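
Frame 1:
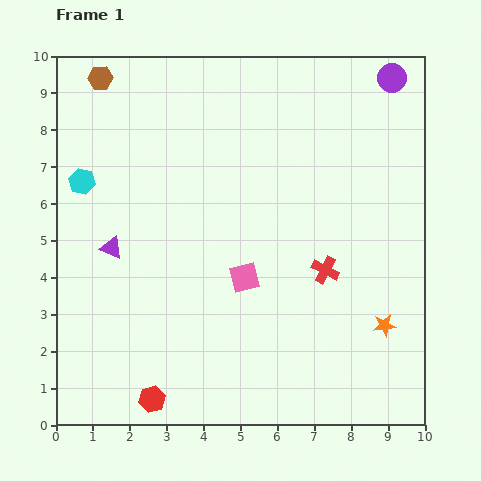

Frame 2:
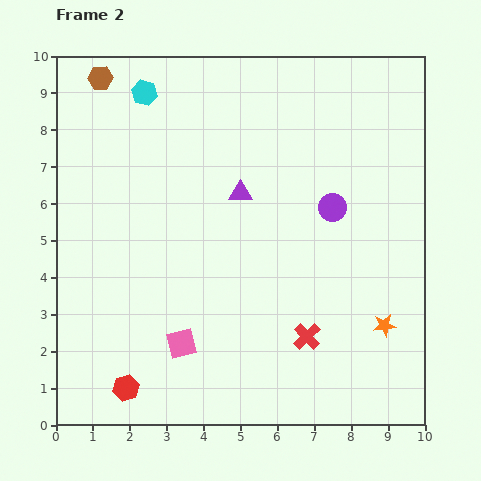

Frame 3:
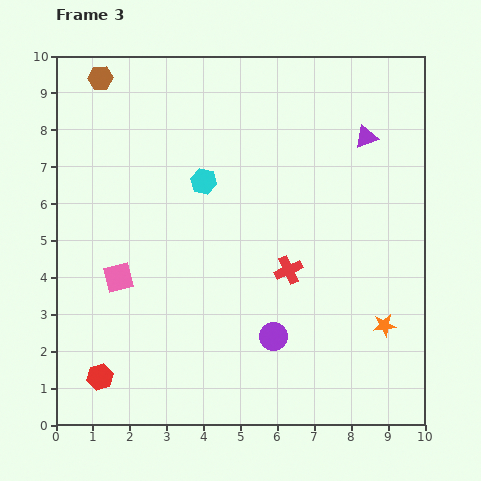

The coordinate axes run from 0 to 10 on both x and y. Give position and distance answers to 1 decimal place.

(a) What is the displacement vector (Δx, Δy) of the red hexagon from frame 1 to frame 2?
(-0.7, 0.3)

The red hexagon was at (2.6, 0.7) in frame 1 and (1.9, 1.0) in frame 2.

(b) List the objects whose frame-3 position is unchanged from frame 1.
the brown hexagon, the orange star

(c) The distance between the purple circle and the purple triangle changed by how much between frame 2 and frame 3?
+3.5

Distance in frame 2: 2.5. Distance in frame 3: 6.0.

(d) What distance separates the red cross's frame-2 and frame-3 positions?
1.9

The red cross moved from (6.8, 2.4) to (6.3, 4.2), a distance of √(0.5² + 1.8²) ≈ 1.9.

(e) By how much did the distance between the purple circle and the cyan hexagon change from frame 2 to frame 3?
-1.4

Distance in frame 2: 6.0. Distance in frame 3: 4.6.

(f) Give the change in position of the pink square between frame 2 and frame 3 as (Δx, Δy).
(-1.7, 1.8)

The pink square was at (3.4, 2.2) in frame 2 and (1.7, 4.0) in frame 3.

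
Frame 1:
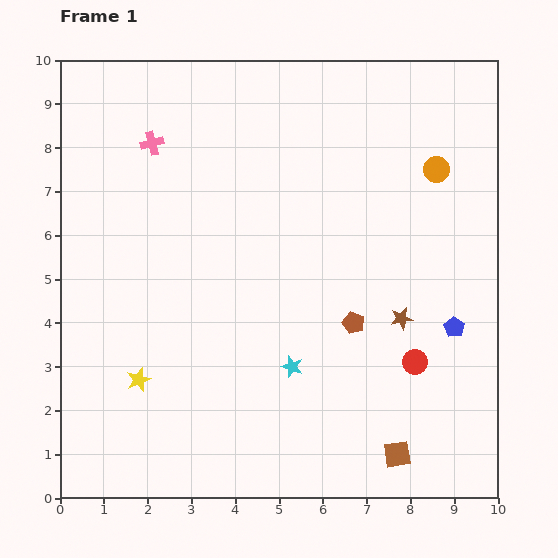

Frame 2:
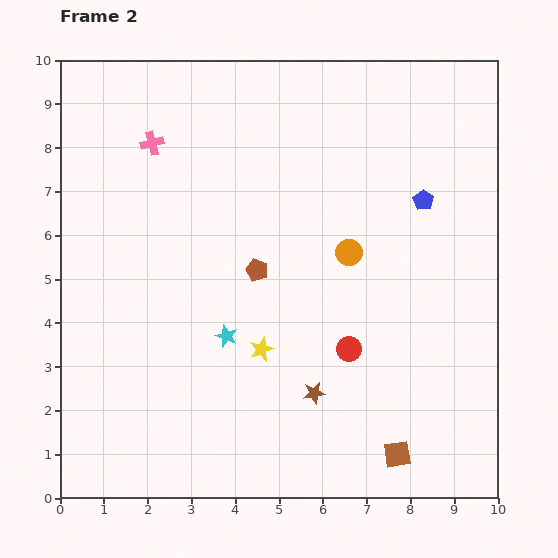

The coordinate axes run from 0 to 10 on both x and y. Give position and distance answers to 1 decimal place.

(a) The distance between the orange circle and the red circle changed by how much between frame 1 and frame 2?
-2.2

Distance in frame 1: 4.4. Distance in frame 2: 2.2.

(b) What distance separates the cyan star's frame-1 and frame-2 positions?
1.7

The cyan star moved from (5.3, 3.0) to (3.8, 3.7), a distance of √(1.5² + 0.7²) ≈ 1.7.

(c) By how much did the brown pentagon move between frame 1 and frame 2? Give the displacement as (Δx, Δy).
(-2.2, 1.2)

The brown pentagon was at (6.7, 4.0) in frame 1 and (4.5, 5.2) in frame 2.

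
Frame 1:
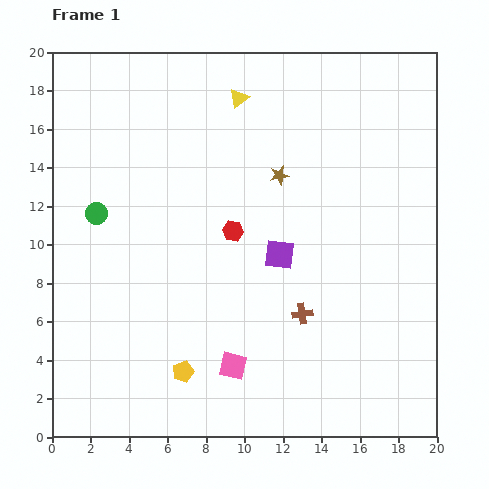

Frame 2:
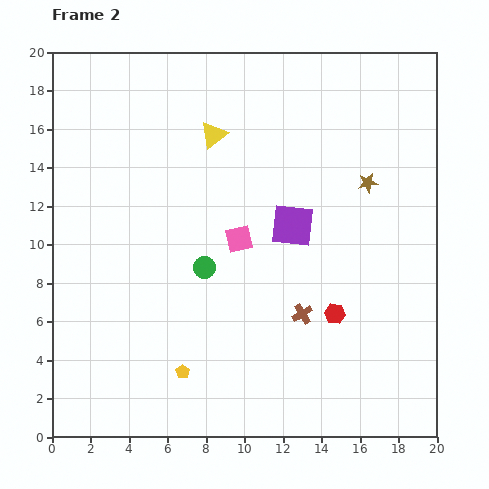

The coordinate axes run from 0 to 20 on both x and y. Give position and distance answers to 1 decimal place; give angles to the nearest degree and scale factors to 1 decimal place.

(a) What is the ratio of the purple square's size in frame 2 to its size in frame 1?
1.4×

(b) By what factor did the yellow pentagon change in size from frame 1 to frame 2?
0.7×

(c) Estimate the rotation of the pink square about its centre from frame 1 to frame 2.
26° counter-clockwise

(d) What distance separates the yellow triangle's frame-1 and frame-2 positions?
2.3

The yellow triangle moved from (9.7, 17.6) to (8.4, 15.7), a distance of √(1.3² + 1.9²) ≈ 2.3.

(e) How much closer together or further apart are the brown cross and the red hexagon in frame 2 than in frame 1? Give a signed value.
-3.9

Distance in frame 1: 5.6. Distance in frame 2: 1.7.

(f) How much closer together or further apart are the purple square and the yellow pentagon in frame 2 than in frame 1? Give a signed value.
+1.6

Distance in frame 1: 7.9. Distance in frame 2: 9.5.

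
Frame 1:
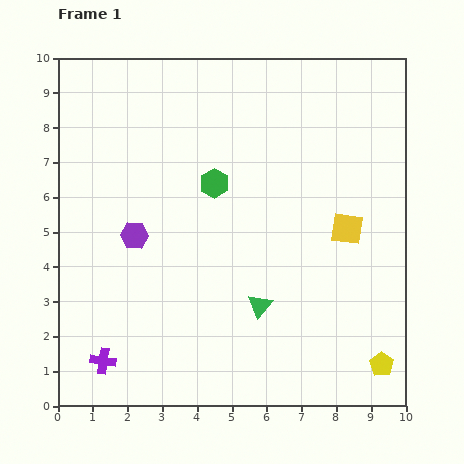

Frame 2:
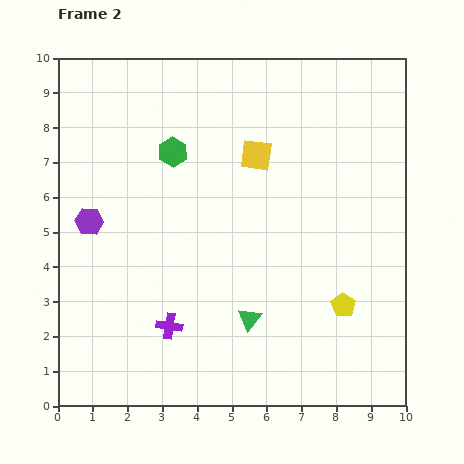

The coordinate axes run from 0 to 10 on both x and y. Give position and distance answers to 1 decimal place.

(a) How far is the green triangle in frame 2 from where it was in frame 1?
0.5

The green triangle moved from (5.8, 2.9) to (5.5, 2.5), a distance of √(0.3² + 0.4²) ≈ 0.5.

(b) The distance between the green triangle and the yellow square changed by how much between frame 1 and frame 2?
+1.4

Distance in frame 1: 3.3. Distance in frame 2: 4.7.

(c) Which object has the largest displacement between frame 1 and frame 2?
the yellow square

(moved 3.3; next 2.1)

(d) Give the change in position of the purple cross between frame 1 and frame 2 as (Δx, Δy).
(1.9, 1.0)

The purple cross was at (1.3, 1.3) in frame 1 and (3.2, 2.3) in frame 2.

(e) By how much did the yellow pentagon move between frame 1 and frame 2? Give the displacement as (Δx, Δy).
(-1.1, 1.7)

The yellow pentagon was at (9.3, 1.2) in frame 1 and (8.2, 2.9) in frame 2.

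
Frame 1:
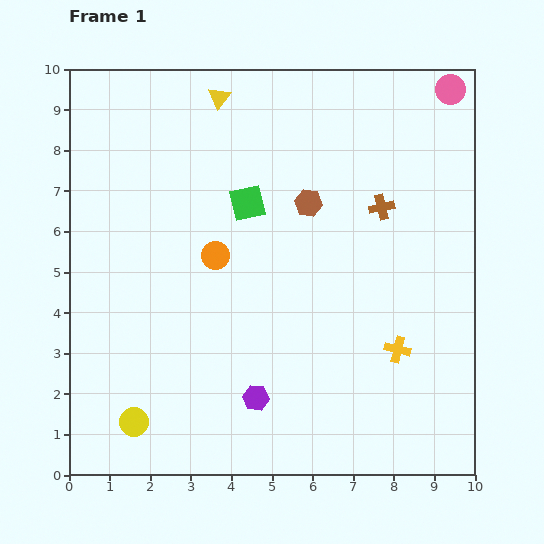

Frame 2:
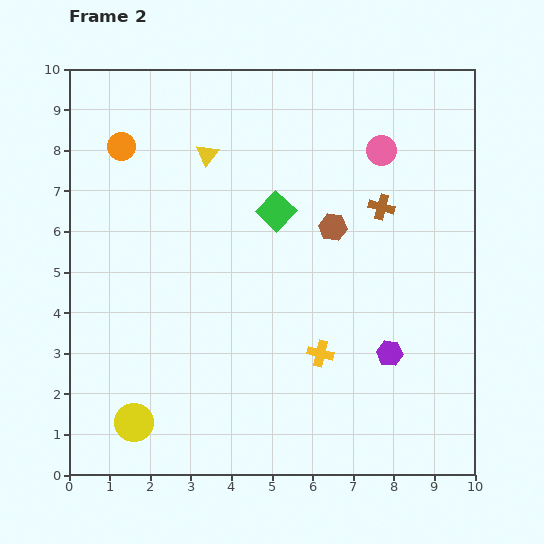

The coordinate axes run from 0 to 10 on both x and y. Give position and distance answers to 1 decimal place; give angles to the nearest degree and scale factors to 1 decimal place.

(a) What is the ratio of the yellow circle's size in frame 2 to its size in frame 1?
1.3×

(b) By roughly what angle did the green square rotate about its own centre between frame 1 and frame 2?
34° counter-clockwise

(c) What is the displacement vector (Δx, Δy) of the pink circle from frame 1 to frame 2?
(-1.7, -1.5)

The pink circle was at (9.4, 9.5) in frame 1 and (7.7, 8.0) in frame 2.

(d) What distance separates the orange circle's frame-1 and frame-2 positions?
3.5

The orange circle moved from (3.6, 5.4) to (1.3, 8.1), a distance of √(2.3² + 2.7²) ≈ 3.5.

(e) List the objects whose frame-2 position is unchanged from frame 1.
the brown cross, the yellow circle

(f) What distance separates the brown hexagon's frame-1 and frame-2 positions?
0.8

The brown hexagon moved from (5.9, 6.7) to (6.5, 6.1), a distance of √(0.6² + 0.6²) ≈ 0.8.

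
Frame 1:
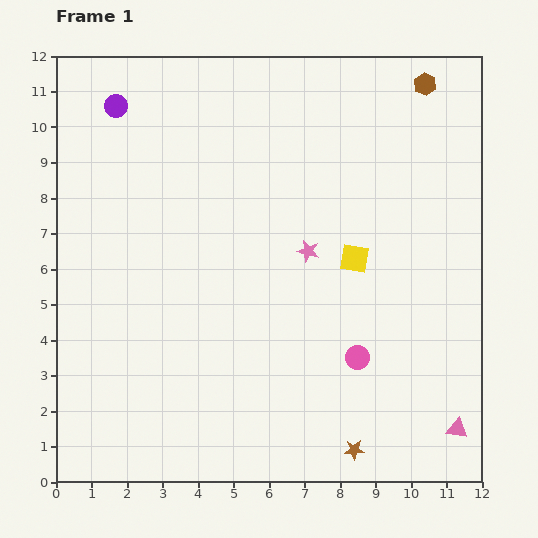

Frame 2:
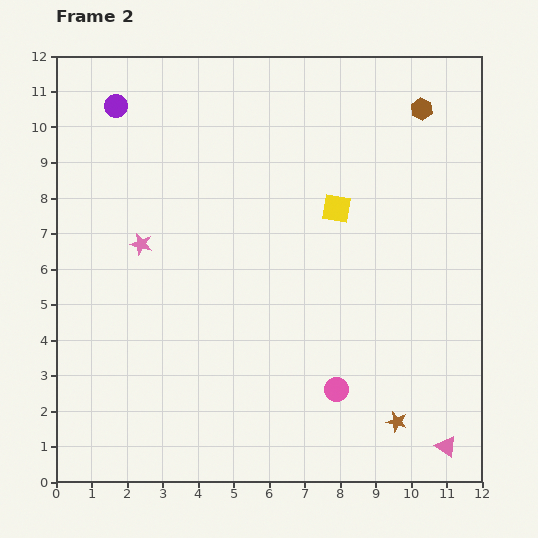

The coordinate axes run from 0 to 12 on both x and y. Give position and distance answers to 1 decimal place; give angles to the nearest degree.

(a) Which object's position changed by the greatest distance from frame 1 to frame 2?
the pink star

(moved 4.7; next 1.5)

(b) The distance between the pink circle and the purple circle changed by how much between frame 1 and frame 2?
+0.3

Distance in frame 1: 9.8. Distance in frame 2: 10.1.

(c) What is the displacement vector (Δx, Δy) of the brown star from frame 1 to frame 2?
(1.2, 0.8)

The brown star was at (8.4, 0.9) in frame 1 and (9.6, 1.7) in frame 2.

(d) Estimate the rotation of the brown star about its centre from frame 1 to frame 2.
18° clockwise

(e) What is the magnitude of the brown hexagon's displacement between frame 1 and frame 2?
0.7

The brown hexagon moved from (10.4, 11.2) to (10.3, 10.5), a distance of √(0.1² + 0.7²) ≈ 0.7.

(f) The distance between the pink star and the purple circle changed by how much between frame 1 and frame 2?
-2.8

Distance in frame 1: 6.8. Distance in frame 2: 4.0.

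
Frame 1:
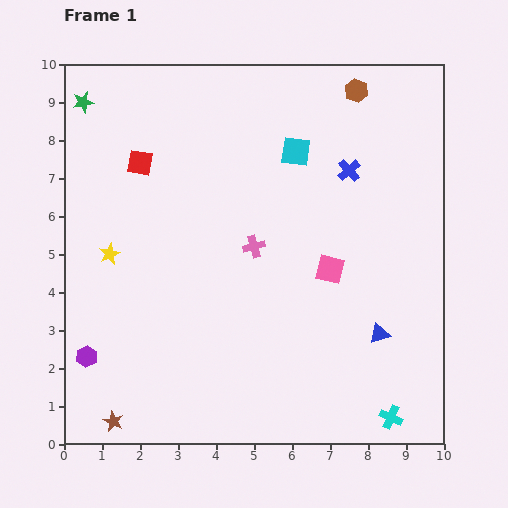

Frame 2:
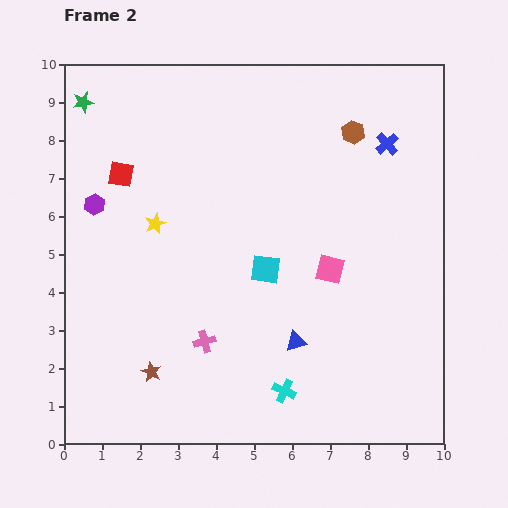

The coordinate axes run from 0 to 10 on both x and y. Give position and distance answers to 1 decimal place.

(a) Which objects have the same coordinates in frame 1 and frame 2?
the green star, the pink square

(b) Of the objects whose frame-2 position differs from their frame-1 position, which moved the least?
the red square

(moved 0.6)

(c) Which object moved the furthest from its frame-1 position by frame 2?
the purple hexagon

(moved 4.0; next 3.2)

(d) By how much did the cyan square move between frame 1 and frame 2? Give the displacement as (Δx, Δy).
(-0.8, -3.1)

The cyan square was at (6.1, 7.7) in frame 1 and (5.3, 4.6) in frame 2.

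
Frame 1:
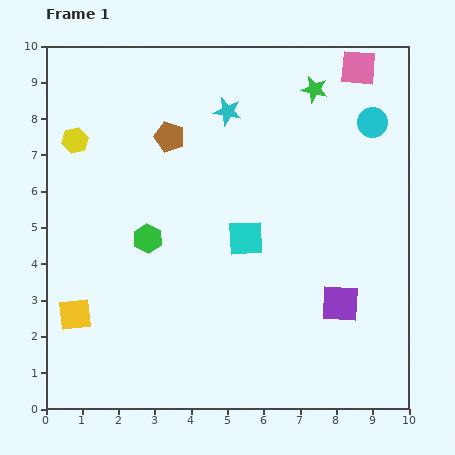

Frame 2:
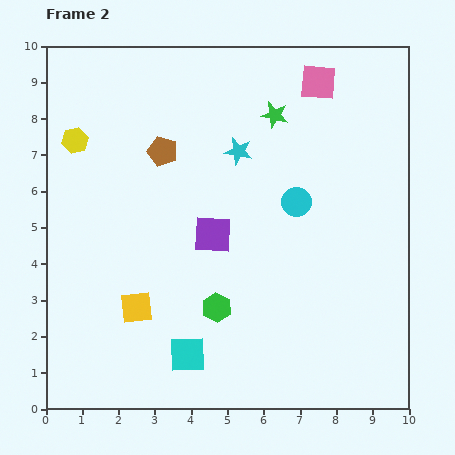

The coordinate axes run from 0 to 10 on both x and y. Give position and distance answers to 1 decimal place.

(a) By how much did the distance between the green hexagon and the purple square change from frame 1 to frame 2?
-3.6

Distance in frame 1: 5.6. Distance in frame 2: 2.0.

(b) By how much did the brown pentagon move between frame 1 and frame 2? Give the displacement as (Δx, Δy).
(-0.2, -0.4)

The brown pentagon was at (3.4, 7.5) in frame 1 and (3.2, 7.1) in frame 2.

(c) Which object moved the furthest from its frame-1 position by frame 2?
the purple square

(moved 4.0; next 3.6)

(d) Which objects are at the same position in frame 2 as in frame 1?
the yellow hexagon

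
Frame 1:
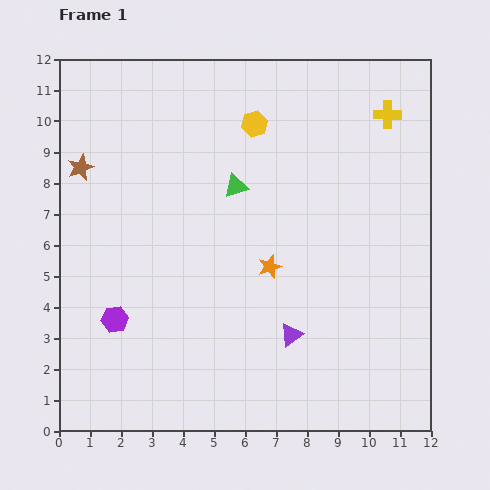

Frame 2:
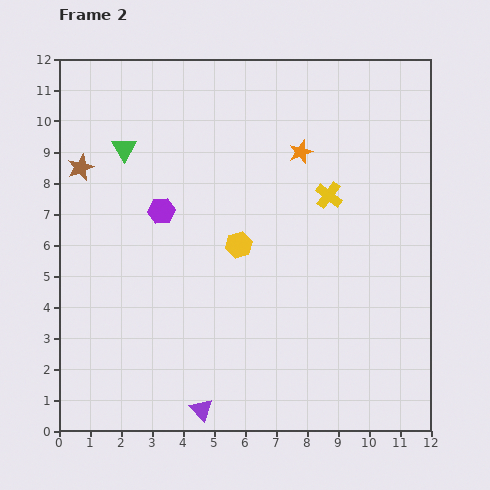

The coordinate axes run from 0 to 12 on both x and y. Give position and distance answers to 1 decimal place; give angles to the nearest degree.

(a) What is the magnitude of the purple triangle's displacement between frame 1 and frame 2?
3.8

The purple triangle moved from (7.5, 3.1) to (4.6, 0.7), a distance of √(2.9² + 2.4²) ≈ 3.8.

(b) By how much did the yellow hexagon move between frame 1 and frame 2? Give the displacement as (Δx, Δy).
(-0.5, -3.9)

The yellow hexagon was at (6.3, 9.9) in frame 1 and (5.8, 6.0) in frame 2.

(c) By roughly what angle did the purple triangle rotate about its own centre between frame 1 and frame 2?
37° counter-clockwise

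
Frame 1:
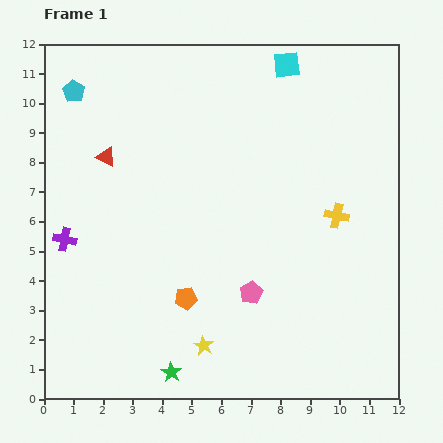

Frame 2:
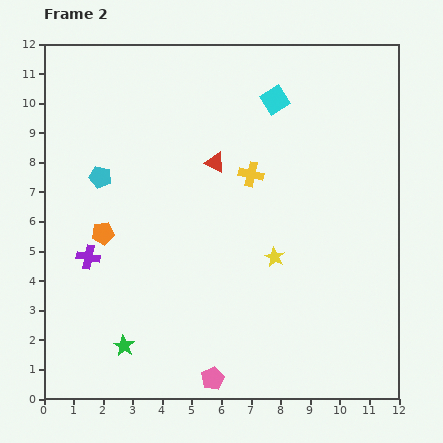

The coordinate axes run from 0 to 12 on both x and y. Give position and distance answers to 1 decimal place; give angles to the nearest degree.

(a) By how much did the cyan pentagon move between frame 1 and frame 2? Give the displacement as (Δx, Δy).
(0.9, -2.9)

The cyan pentagon was at (1.0, 10.4) in frame 1 and (1.9, 7.5) in frame 2.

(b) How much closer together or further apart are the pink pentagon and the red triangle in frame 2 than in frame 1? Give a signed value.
+0.6

Distance in frame 1: 6.7. Distance in frame 2: 7.3.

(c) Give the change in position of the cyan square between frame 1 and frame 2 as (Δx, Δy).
(-0.4, -1.2)

The cyan square was at (8.2, 11.3) in frame 1 and (7.8, 10.1) in frame 2.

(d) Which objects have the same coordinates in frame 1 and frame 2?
none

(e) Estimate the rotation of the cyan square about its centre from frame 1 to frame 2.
26° counter-clockwise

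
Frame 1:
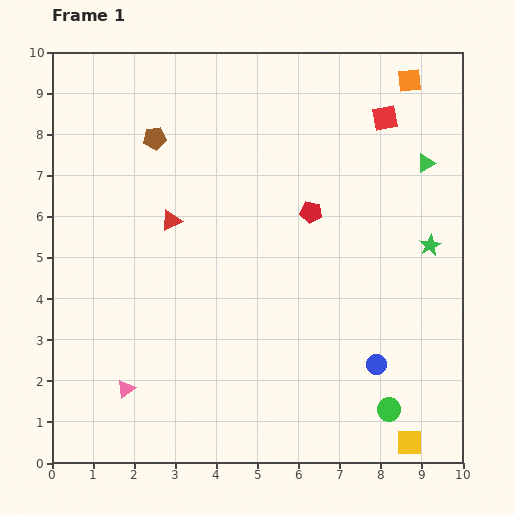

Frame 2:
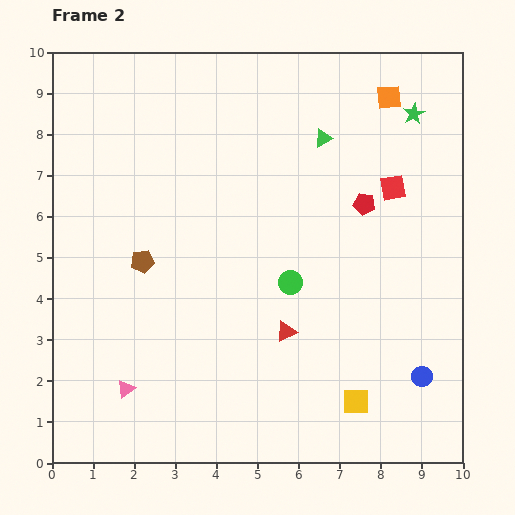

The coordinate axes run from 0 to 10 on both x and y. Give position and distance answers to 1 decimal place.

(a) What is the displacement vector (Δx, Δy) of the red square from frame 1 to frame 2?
(0.2, -1.7)

The red square was at (8.1, 8.4) in frame 1 and (8.3, 6.7) in frame 2.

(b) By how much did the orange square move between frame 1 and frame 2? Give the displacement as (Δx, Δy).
(-0.5, -0.4)

The orange square was at (8.7, 9.3) in frame 1 and (8.2, 8.9) in frame 2.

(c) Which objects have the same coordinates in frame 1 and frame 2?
the pink triangle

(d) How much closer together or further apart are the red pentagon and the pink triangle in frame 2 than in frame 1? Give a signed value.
+1.1

Distance in frame 1: 6.2. Distance in frame 2: 7.3.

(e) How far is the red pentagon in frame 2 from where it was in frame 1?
1.3

The red pentagon moved from (6.3, 6.1) to (7.6, 6.3), a distance of √(1.3² + 0.2²) ≈ 1.3.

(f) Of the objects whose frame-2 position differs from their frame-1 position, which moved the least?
the orange square

(moved 0.6)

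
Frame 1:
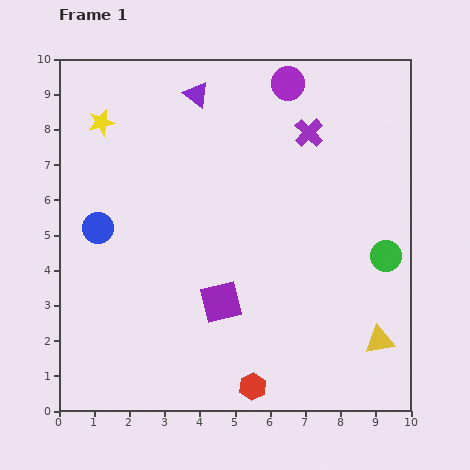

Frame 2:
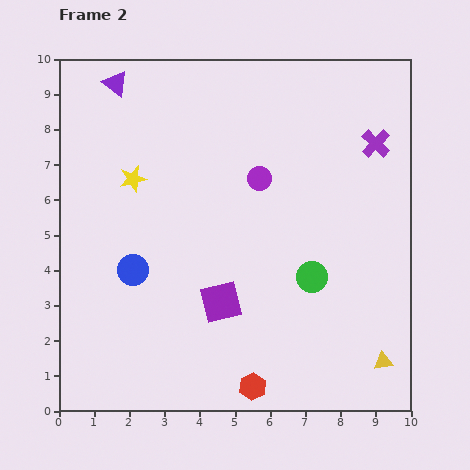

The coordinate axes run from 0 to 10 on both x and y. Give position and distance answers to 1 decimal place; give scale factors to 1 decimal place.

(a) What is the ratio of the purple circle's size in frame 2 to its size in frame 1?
0.7×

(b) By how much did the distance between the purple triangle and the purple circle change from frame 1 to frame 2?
+2.3

Distance in frame 1: 2.6. Distance in frame 2: 4.9.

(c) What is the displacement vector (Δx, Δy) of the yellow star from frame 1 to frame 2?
(0.9, -1.6)

The yellow star was at (1.2, 8.2) in frame 1 and (2.1, 6.6) in frame 2.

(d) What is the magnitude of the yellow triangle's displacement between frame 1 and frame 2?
0.6

The yellow triangle moved from (9.1, 2.0) to (9.2, 1.4), a distance of √(0.1² + 0.6²) ≈ 0.6.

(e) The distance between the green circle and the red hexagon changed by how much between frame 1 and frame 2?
-1.8

Distance in frame 1: 5.3. Distance in frame 2: 3.5.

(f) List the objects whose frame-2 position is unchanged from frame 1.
the purple square, the red hexagon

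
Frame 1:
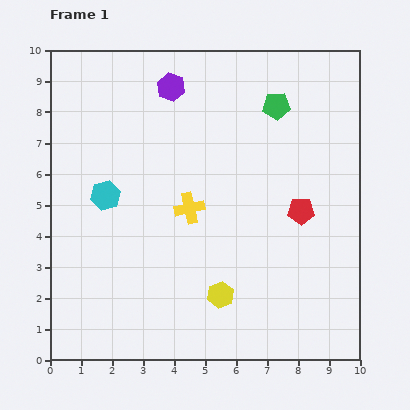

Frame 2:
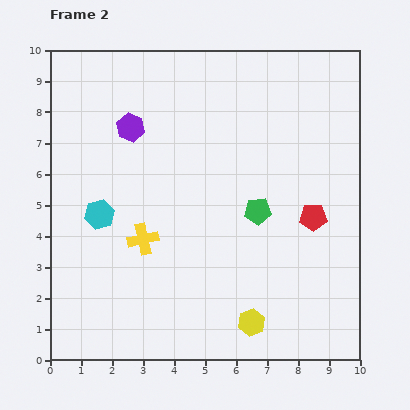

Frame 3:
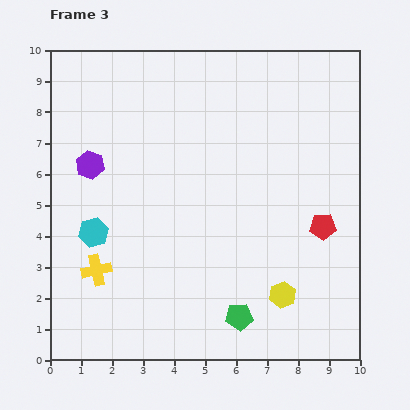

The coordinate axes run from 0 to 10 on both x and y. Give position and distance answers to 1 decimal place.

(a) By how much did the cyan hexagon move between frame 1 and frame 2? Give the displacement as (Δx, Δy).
(-0.2, -0.6)

The cyan hexagon was at (1.8, 5.3) in frame 1 and (1.6, 4.7) in frame 2.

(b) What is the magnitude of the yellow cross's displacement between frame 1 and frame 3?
3.6

The yellow cross moved from (4.5, 4.9) to (1.5, 2.9), a distance of √(3.0² + 2.0²) ≈ 3.6.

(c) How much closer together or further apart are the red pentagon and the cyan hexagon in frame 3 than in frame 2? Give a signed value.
+0.5

Distance in frame 2: 6.9. Distance in frame 3: 7.4.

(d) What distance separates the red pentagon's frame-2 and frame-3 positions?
0.4

The red pentagon moved from (8.5, 4.6) to (8.8, 4.3), a distance of √(0.3² + 0.3²) ≈ 0.4.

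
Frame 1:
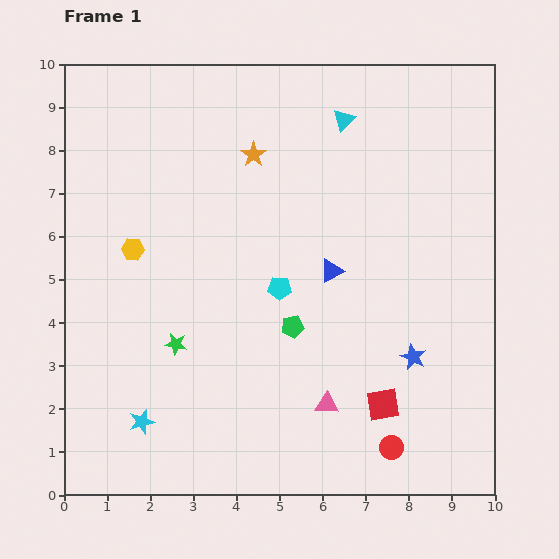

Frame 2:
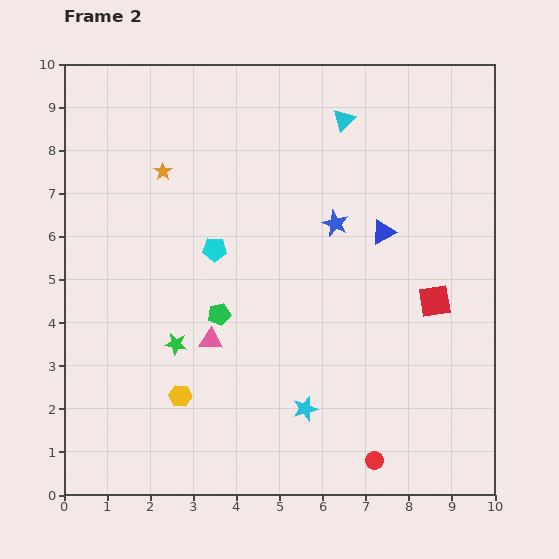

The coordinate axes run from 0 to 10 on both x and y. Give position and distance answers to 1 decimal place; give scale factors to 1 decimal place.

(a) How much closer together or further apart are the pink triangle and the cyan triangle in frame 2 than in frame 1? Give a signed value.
-0.6

Distance in frame 1: 6.6. Distance in frame 2: 6.0.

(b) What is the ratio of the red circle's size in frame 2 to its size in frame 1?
0.8×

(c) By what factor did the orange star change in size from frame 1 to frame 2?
0.7×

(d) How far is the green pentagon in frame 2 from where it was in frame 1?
1.7

The green pentagon moved from (5.3, 3.9) to (3.6, 4.2), a distance of √(1.7² + 0.3²) ≈ 1.7.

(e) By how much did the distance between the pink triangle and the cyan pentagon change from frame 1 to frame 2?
-0.8

Distance in frame 1: 2.9. Distance in frame 2: 2.1.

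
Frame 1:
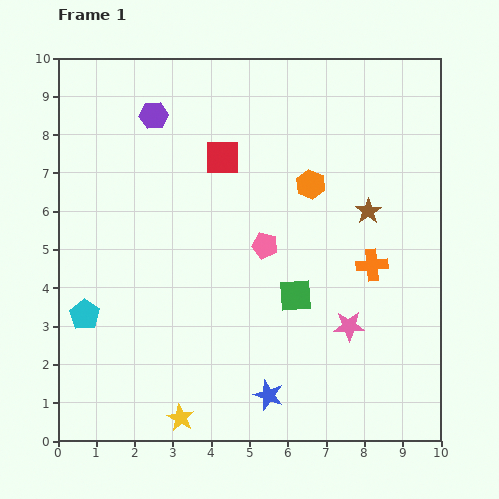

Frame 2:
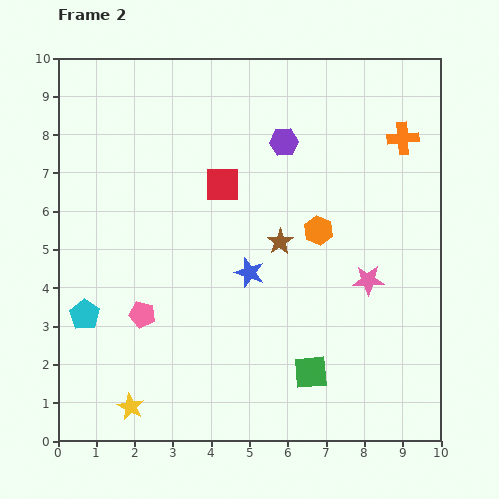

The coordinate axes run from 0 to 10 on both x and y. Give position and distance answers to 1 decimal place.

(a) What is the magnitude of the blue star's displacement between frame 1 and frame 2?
3.2

The blue star moved from (5.5, 1.2) to (5.0, 4.4), a distance of √(0.5² + 3.2²) ≈ 3.2.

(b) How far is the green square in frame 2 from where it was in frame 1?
2.0

The green square moved from (6.2, 3.8) to (6.6, 1.8), a distance of √(0.4² + 2.0²) ≈ 2.0.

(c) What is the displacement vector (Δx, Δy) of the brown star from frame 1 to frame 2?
(-2.3, -0.8)

The brown star was at (8.1, 6.0) in frame 1 and (5.8, 5.2) in frame 2.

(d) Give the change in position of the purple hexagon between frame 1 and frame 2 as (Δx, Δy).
(3.4, -0.7)

The purple hexagon was at (2.5, 8.5) in frame 1 and (5.9, 7.8) in frame 2.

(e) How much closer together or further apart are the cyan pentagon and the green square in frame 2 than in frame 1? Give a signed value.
+0.6

Distance in frame 1: 5.5. Distance in frame 2: 6.1.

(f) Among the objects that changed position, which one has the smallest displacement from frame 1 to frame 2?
the red square

(moved 0.7)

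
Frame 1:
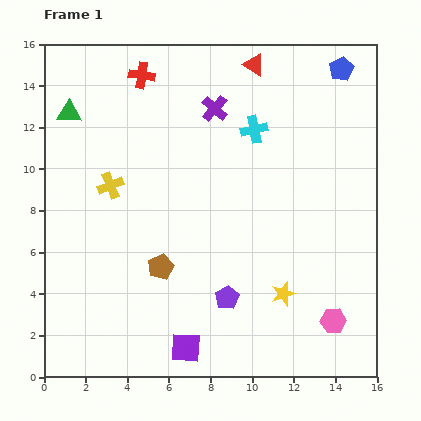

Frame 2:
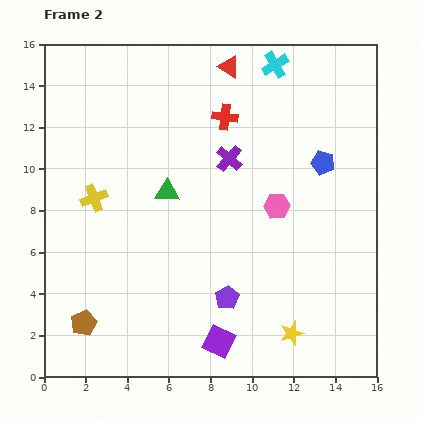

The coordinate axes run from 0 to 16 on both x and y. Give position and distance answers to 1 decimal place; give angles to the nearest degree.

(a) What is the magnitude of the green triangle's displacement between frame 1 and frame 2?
6.0

The green triangle moved from (1.2, 12.7) to (5.9, 8.9), a distance of √(4.7² + 3.8²) ≈ 6.0.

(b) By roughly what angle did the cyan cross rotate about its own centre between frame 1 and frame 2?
20° counter-clockwise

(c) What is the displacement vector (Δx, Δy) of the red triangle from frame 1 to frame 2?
(-1.2, -0.1)

The red triangle was at (10.1, 15.0) in frame 1 and (8.9, 14.9) in frame 2.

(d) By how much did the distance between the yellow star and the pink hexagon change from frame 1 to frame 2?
+3.4

Distance in frame 1: 2.7. Distance in frame 2: 6.1.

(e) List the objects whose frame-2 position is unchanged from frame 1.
the purple pentagon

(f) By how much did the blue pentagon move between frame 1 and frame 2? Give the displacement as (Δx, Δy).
(-0.9, -4.5)

The blue pentagon was at (14.3, 14.8) in frame 1 and (13.4, 10.3) in frame 2.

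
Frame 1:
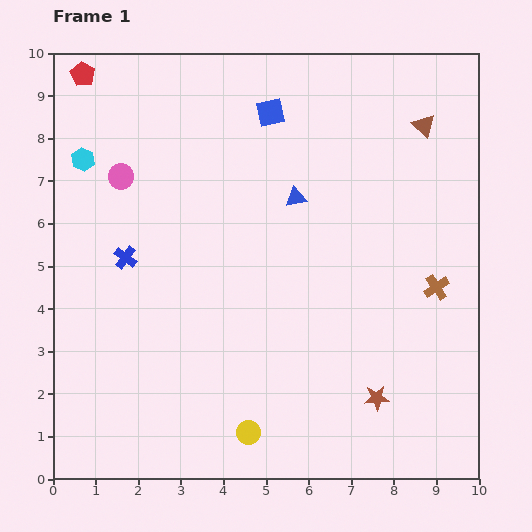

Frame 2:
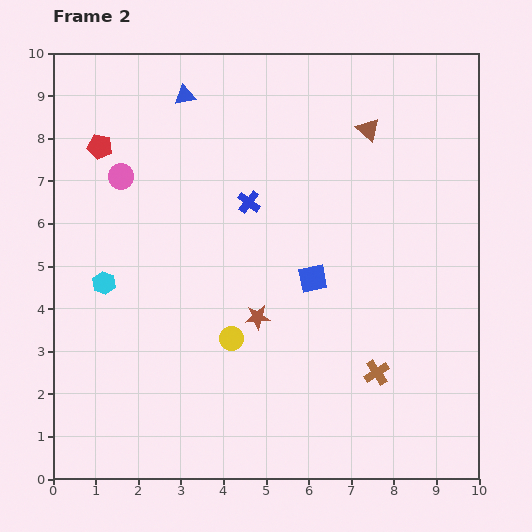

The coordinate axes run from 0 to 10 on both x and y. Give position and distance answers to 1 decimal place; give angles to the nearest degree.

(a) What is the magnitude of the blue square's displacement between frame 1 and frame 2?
4.0

The blue square moved from (5.1, 8.6) to (6.1, 4.7), a distance of √(1.0² + 3.9²) ≈ 4.0.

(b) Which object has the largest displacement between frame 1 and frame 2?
the blue square

(moved 4.0; next 3.5)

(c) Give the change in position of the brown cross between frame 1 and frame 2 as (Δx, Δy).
(-1.4, -2.0)

The brown cross was at (9.0, 4.5) in frame 1 and (7.6, 2.5) in frame 2.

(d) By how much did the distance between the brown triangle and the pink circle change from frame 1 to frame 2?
-1.3

Distance in frame 1: 7.2. Distance in frame 2: 5.9.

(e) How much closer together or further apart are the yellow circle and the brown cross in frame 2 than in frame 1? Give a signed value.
-2.1

Distance in frame 1: 5.6. Distance in frame 2: 3.5.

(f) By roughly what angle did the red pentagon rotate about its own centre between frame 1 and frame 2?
18° counter-clockwise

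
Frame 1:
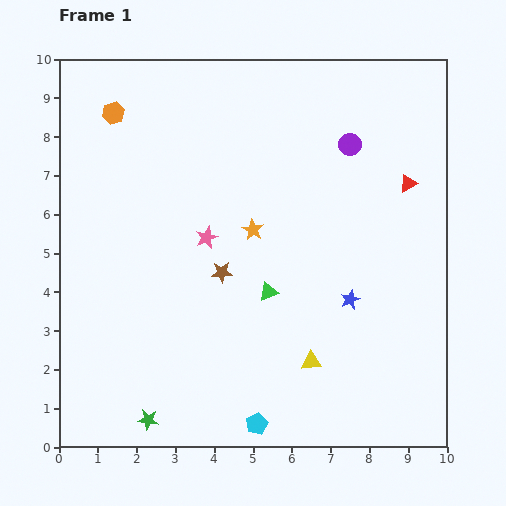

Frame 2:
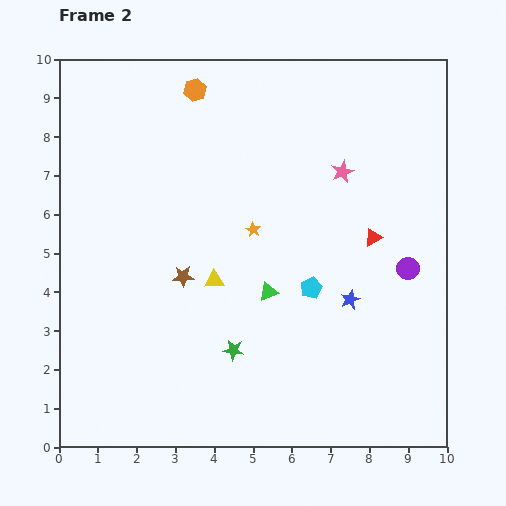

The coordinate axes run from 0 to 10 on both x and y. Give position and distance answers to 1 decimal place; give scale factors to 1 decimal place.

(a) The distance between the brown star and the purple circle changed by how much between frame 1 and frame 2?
+1.1

Distance in frame 1: 4.7. Distance in frame 2: 5.8.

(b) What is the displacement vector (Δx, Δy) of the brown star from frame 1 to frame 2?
(-1.0, -0.1)

The brown star was at (4.2, 4.5) in frame 1 and (3.2, 4.4) in frame 2.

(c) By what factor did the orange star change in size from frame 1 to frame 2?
0.7×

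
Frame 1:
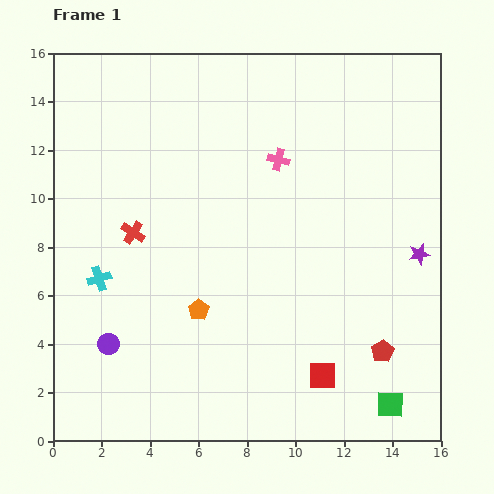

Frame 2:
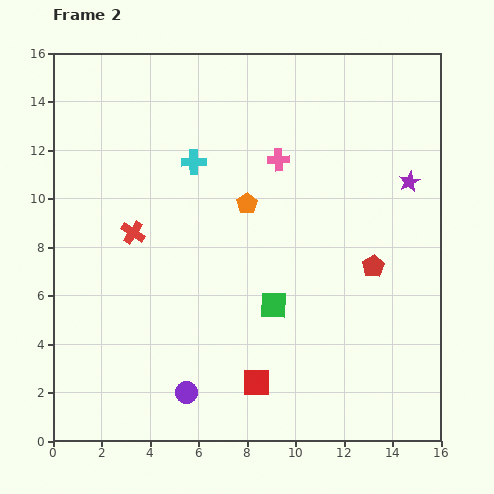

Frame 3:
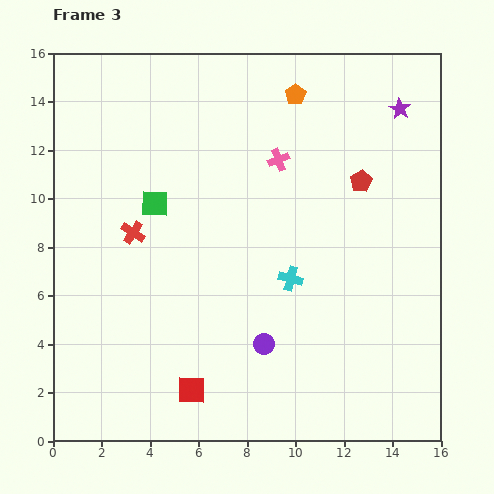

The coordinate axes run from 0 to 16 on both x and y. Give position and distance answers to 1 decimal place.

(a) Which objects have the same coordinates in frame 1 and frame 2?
the red cross, the pink cross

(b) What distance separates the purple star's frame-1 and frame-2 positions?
3.0

The purple star moved from (15.1, 7.7) to (14.7, 10.7), a distance of √(0.4² + 3.0²) ≈ 3.0.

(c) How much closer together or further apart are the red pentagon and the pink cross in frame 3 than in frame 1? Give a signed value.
-5.5

Distance in frame 1: 9.0. Distance in frame 3: 3.5.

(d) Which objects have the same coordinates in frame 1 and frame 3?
the red cross, the pink cross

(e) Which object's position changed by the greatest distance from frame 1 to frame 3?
the green square

(moved 12.8; next 9.8)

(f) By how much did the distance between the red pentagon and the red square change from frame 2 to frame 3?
+4.3

Distance in frame 2: 6.8. Distance in frame 3: 11.1.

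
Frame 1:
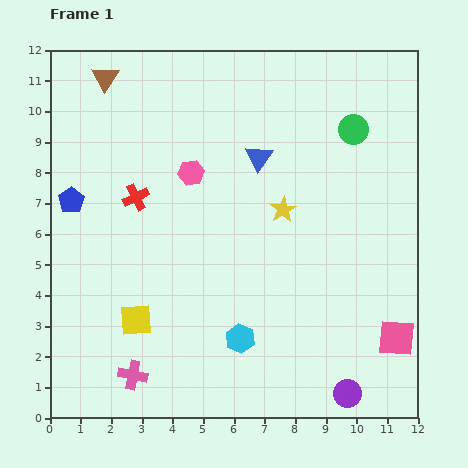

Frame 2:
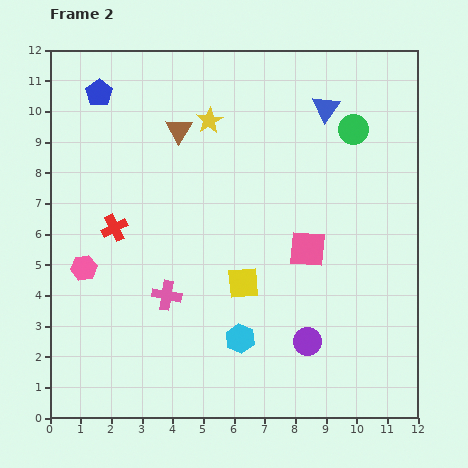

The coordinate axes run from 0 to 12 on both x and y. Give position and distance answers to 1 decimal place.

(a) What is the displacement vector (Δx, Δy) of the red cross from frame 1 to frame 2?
(-0.7, -1.0)

The red cross was at (2.8, 7.2) in frame 1 and (2.1, 6.2) in frame 2.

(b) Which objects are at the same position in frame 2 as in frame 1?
the cyan hexagon, the green circle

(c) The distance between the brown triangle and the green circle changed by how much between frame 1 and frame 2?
-2.6

Distance in frame 1: 8.3. Distance in frame 2: 5.7.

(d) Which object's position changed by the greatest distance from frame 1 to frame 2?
the pink hexagon

(moved 4.7; next 4.1)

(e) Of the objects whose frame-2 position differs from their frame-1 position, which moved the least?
the red cross

(moved 1.2)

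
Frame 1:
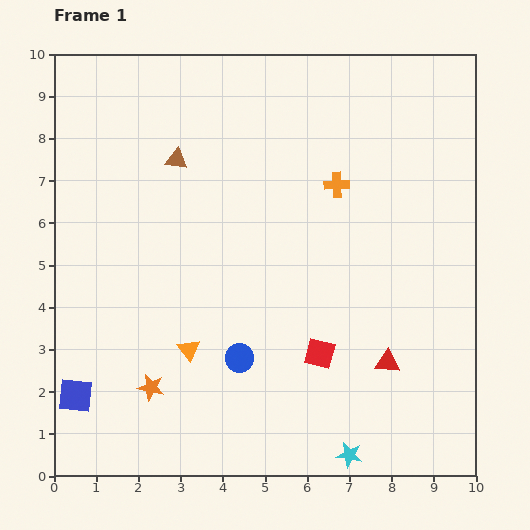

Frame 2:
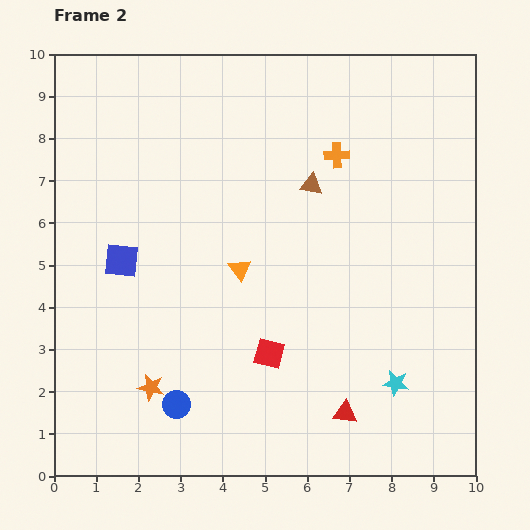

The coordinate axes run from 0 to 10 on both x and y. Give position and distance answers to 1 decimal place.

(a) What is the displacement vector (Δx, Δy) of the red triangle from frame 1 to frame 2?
(-1.0, -1.2)

The red triangle was at (7.9, 2.7) in frame 1 and (6.9, 1.5) in frame 2.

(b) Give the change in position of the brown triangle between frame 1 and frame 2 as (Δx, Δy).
(3.2, -0.6)

The brown triangle was at (2.9, 7.5) in frame 1 and (6.1, 6.9) in frame 2.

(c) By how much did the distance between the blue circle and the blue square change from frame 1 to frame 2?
-0.4

Distance in frame 1: 4.0. Distance in frame 2: 3.6.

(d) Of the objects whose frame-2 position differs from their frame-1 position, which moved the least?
the orange cross

(moved 0.7)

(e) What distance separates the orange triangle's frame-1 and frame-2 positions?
2.2

The orange triangle moved from (3.2, 3.0) to (4.4, 4.9), a distance of √(1.2² + 1.9²) ≈ 2.2.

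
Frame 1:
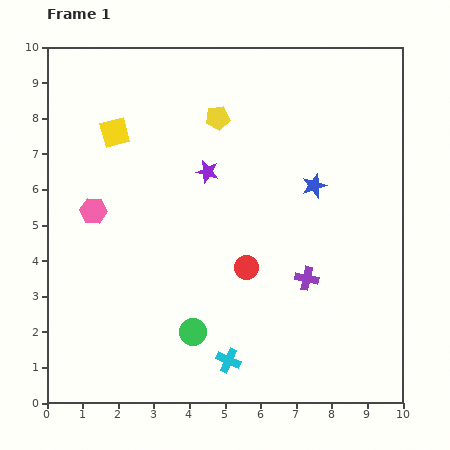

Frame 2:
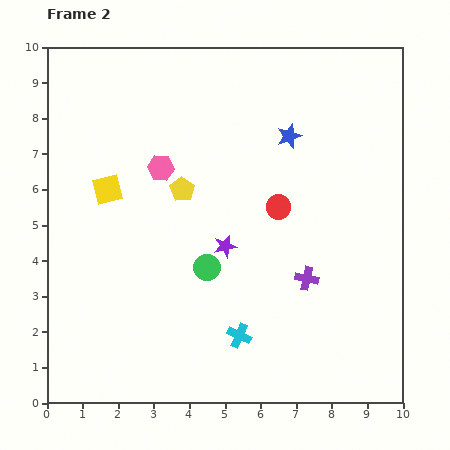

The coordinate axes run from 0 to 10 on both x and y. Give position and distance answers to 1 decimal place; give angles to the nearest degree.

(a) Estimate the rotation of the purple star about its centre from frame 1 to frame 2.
27° counter-clockwise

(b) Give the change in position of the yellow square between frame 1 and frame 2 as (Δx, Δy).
(-0.2, -1.6)

The yellow square was at (1.9, 7.6) in frame 1 and (1.7, 6.0) in frame 2.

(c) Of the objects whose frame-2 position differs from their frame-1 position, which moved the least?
the cyan cross

(moved 0.8)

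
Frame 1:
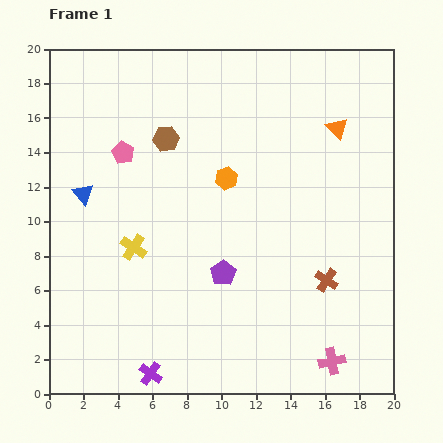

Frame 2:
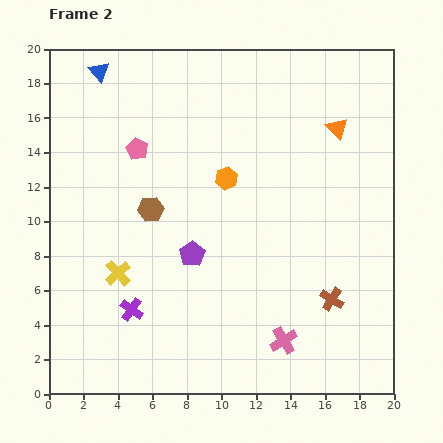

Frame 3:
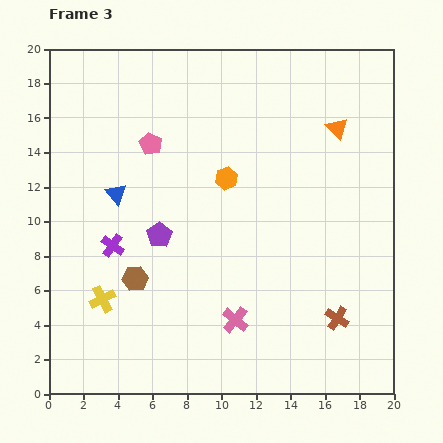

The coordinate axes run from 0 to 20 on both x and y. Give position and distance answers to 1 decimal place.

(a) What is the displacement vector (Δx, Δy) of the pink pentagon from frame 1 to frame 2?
(0.8, 0.2)

The pink pentagon was at (4.3, 14.0) in frame 1 and (5.1, 14.2) in frame 2.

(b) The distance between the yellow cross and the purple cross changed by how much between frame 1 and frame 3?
-4.2

Distance in frame 1: 7.4. Distance in frame 3: 3.2.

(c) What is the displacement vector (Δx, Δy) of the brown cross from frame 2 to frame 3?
(0.3, -1.1)

The brown cross was at (16.4, 5.5) in frame 2 and (16.7, 4.4) in frame 3.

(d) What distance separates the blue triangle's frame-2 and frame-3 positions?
7.2

The blue triangle moved from (2.9, 18.7) to (3.9, 11.6), a distance of √(1.0² + 7.1²) ≈ 7.2.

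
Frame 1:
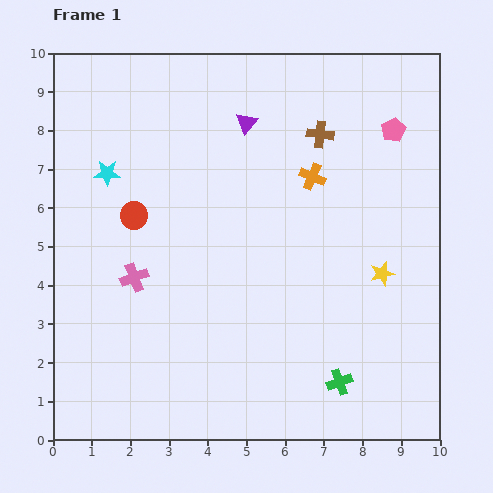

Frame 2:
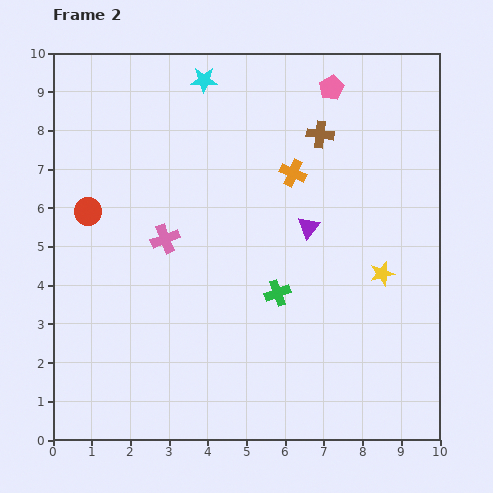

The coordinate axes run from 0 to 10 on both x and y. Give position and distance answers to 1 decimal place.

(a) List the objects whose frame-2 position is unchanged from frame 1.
the yellow star, the brown cross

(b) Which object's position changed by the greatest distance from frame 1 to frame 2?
the cyan star

(moved 3.5; next 3.1)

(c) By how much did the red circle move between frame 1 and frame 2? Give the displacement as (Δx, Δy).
(-1.2, 0.1)

The red circle was at (2.1, 5.8) in frame 1 and (0.9, 5.9) in frame 2.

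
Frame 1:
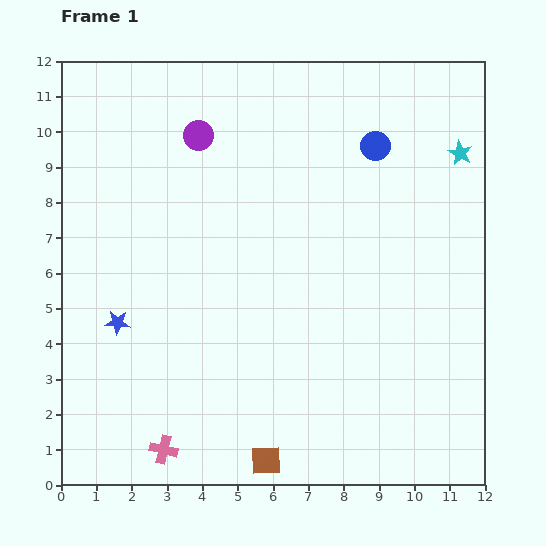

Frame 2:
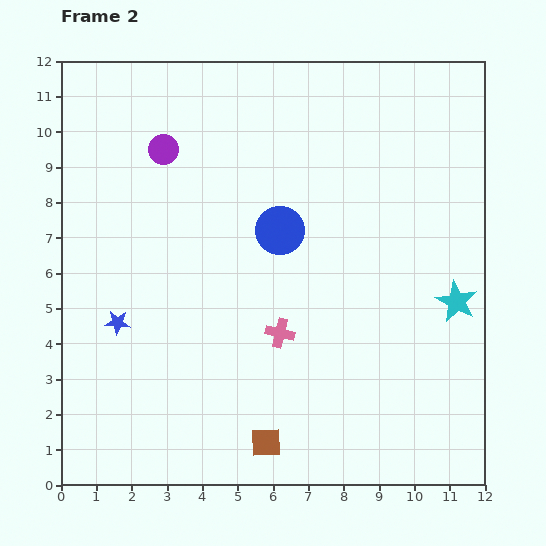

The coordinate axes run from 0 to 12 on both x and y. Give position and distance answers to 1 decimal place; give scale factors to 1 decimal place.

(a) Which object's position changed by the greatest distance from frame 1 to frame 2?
the pink cross

(moved 4.7; next 4.2)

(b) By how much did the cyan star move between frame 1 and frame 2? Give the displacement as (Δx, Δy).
(-0.1, -4.2)

The cyan star was at (11.3, 9.4) in frame 1 and (11.2, 5.2) in frame 2.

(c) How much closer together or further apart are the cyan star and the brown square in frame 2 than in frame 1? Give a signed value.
-3.6

Distance in frame 1: 10.3. Distance in frame 2: 6.7.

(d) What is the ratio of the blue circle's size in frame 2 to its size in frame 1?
1.6×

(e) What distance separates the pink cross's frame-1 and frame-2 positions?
4.7

The pink cross moved from (2.9, 1.0) to (6.2, 4.3), a distance of √(3.3² + 3.3²) ≈ 4.7.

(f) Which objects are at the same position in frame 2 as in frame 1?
the blue star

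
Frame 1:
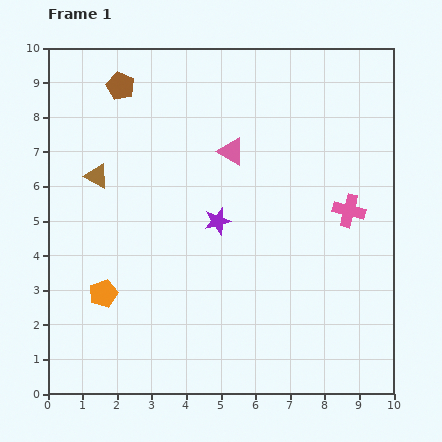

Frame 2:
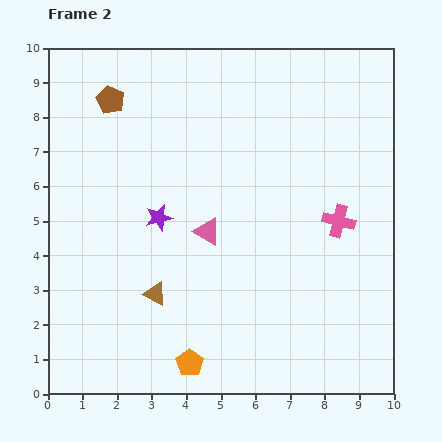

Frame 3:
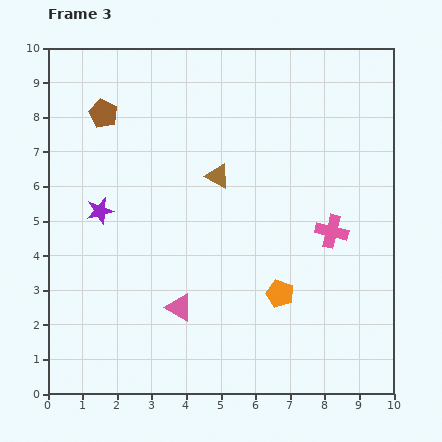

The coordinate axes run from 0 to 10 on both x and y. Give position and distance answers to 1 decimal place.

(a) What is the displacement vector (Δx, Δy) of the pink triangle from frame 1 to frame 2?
(-0.7, -2.3)

The pink triangle was at (5.3, 7.0) in frame 1 and (4.6, 4.7) in frame 2.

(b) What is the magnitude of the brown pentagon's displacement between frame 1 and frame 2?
0.5

The brown pentagon moved from (2.1, 8.9) to (1.8, 8.5), a distance of √(0.3² + 0.4²) ≈ 0.5.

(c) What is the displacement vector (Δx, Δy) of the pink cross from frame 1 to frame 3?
(-0.5, -0.6)

The pink cross was at (8.7, 5.3) in frame 1 and (8.2, 4.7) in frame 3.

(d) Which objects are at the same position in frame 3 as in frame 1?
none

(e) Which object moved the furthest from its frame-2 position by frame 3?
the brown triangle

(moved 3.8; next 3.3)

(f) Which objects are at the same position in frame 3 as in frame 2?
none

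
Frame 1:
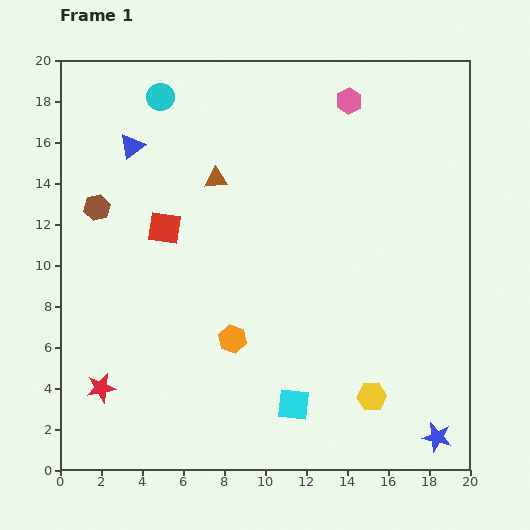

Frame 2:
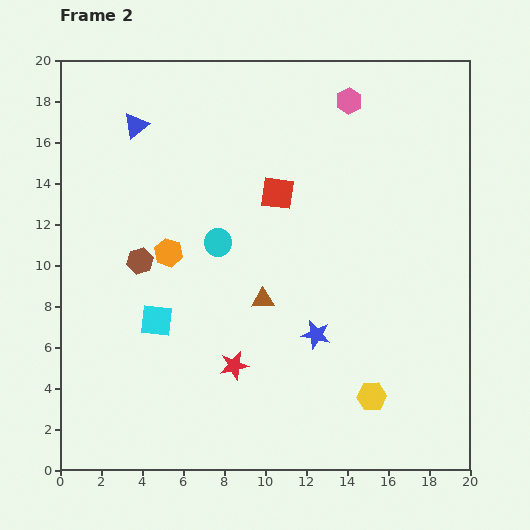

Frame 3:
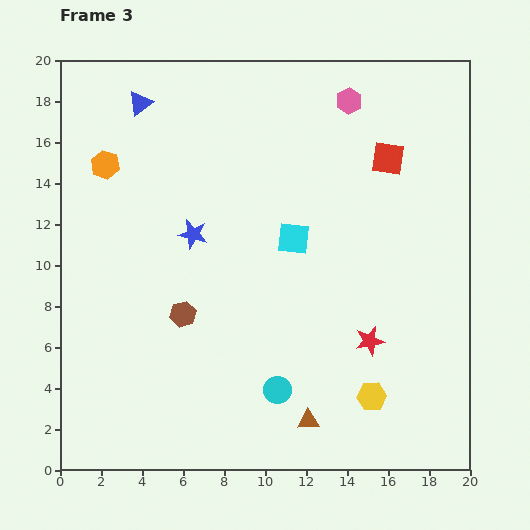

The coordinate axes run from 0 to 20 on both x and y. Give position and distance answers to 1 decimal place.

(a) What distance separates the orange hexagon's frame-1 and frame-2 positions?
5.2

The orange hexagon moved from (8.4, 6.4) to (5.3, 10.6), a distance of √(3.1² + 4.2²) ≈ 5.2.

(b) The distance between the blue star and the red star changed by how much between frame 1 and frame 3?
-6.6

Distance in frame 1: 16.6. Distance in frame 3: 10.0.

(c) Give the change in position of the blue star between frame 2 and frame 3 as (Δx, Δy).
(-6.0, 4.9)

The blue star was at (12.5, 6.6) in frame 2 and (6.5, 11.5) in frame 3.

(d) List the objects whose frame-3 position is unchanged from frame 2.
the yellow hexagon, the pink hexagon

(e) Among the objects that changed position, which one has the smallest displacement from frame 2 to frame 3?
the blue triangle

(moved 1.1)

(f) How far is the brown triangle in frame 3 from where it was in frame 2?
6.3

The brown triangle moved from (9.9, 8.3) to (12.1, 2.4), a distance of √(2.2² + 5.9²) ≈ 6.3.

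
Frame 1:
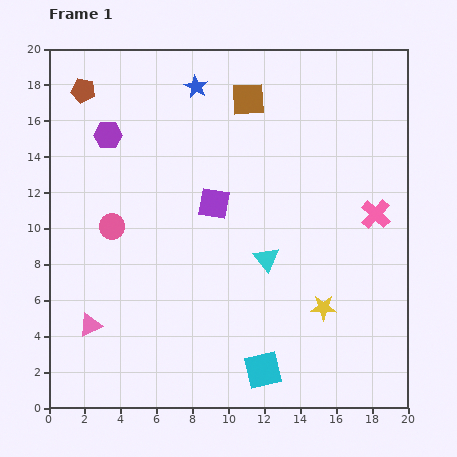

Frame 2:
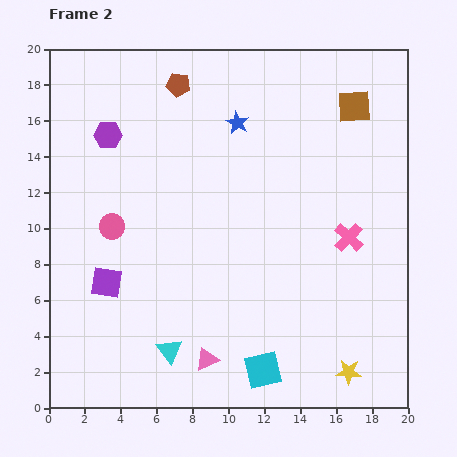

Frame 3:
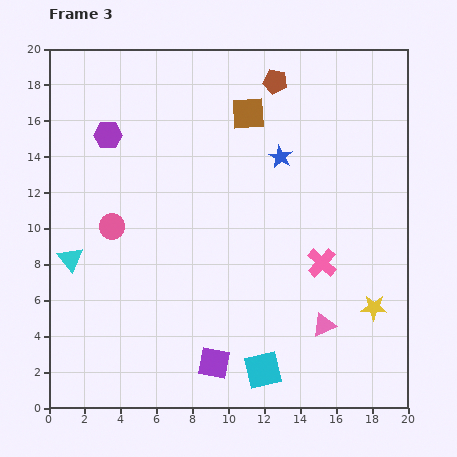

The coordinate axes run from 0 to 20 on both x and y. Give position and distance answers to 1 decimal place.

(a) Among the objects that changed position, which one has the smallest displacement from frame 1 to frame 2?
the pink cross

(moved 2.0)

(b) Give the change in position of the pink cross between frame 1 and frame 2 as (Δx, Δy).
(-1.5, -1.3)

The pink cross was at (18.2, 10.8) in frame 1 and (16.7, 9.5) in frame 2.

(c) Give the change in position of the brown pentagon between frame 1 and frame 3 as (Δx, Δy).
(10.7, 0.5)

The brown pentagon was at (1.9, 17.7) in frame 1 and (12.6, 18.2) in frame 3.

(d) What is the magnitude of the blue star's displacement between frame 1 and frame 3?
6.1

The blue star moved from (8.2, 17.9) to (12.9, 14.0), a distance of √(4.7² + 3.9²) ≈ 6.1.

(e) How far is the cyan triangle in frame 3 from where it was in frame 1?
10.9

The cyan triangle moved from (12.1, 8.3) to (1.2, 8.3), a distance of √(10.9² + 0.0²) ≈ 10.9.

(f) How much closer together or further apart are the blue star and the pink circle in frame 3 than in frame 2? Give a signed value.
+1.1

Distance in frame 2: 9.1. Distance in frame 3: 10.2.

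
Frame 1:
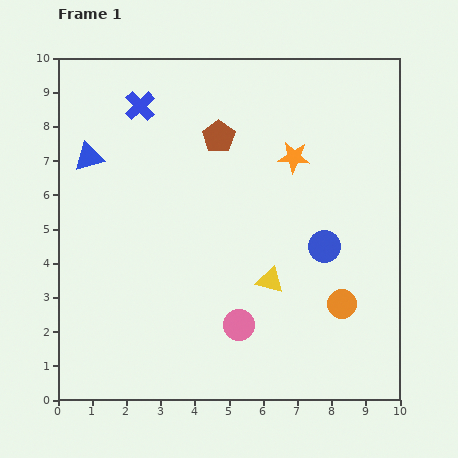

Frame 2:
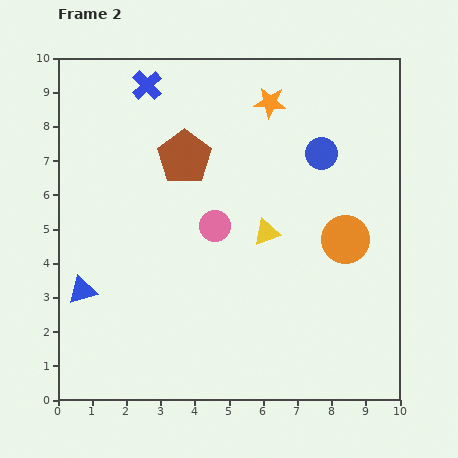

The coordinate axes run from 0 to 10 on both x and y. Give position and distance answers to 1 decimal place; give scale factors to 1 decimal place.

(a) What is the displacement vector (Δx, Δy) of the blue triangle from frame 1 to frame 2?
(-0.2, -3.9)

The blue triangle was at (0.9, 7.1) in frame 1 and (0.7, 3.2) in frame 2.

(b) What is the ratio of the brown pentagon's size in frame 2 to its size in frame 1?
1.7×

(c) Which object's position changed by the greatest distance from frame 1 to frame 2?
the blue triangle

(moved 3.9; next 3.0)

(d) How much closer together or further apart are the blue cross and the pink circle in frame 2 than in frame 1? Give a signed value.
-2.4

Distance in frame 1: 7.0. Distance in frame 2: 4.6.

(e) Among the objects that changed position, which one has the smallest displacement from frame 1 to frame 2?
the blue cross

(moved 0.6)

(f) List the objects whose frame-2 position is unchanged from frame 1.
none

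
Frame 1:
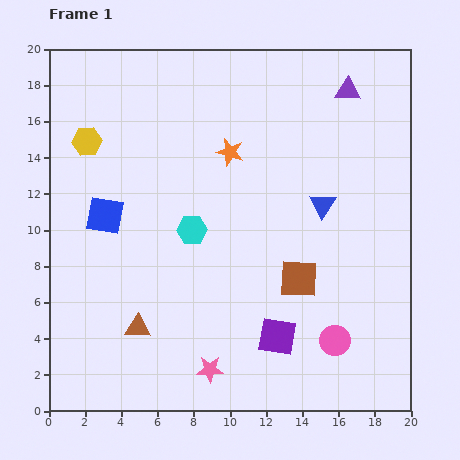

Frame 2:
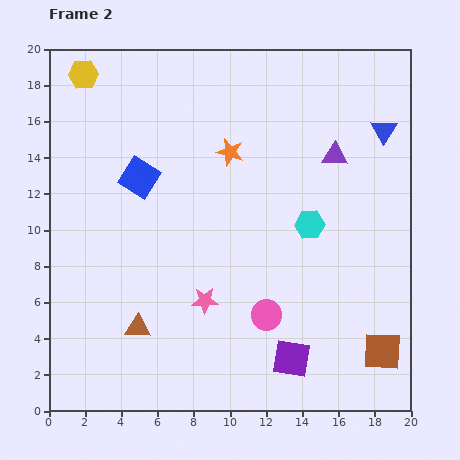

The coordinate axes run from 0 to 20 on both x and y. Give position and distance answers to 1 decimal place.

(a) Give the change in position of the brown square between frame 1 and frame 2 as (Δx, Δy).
(4.6, -4.0)

The brown square was at (13.8, 7.3) in frame 1 and (18.4, 3.3) in frame 2.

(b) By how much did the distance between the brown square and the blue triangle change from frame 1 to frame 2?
+7.9

Distance in frame 1: 4.3. Distance in frame 2: 12.2.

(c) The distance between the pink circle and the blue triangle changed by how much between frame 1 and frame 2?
+4.6

Distance in frame 1: 7.5. Distance in frame 2: 12.1.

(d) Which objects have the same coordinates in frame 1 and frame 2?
the brown triangle, the orange star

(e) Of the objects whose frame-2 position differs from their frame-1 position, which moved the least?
the purple square

(moved 1.4)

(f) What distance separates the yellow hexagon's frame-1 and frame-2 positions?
3.7

The yellow hexagon moved from (2.1, 14.9) to (1.9, 18.6), a distance of √(0.2² + 3.7²) ≈ 3.7.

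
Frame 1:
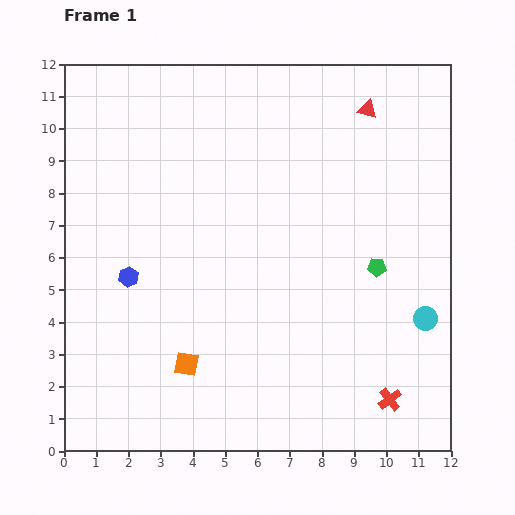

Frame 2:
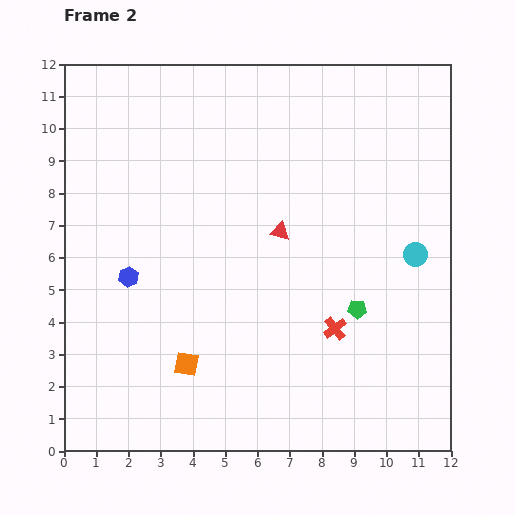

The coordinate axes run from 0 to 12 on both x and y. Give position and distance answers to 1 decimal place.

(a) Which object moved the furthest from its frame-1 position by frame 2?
the red triangle

(moved 4.7; next 2.8)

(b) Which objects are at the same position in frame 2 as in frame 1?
the orange square, the blue hexagon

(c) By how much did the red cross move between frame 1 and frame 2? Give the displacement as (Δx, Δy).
(-1.7, 2.2)

The red cross was at (10.1, 1.6) in frame 1 and (8.4, 3.8) in frame 2.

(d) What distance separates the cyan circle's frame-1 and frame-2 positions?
2.0

The cyan circle moved from (11.2, 4.1) to (10.9, 6.1), a distance of √(0.3² + 2.0²) ≈ 2.0.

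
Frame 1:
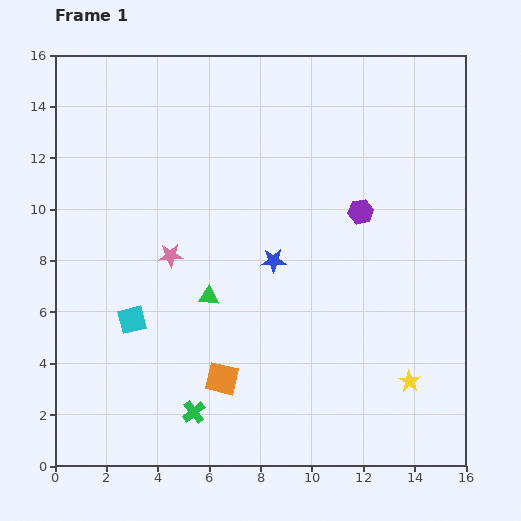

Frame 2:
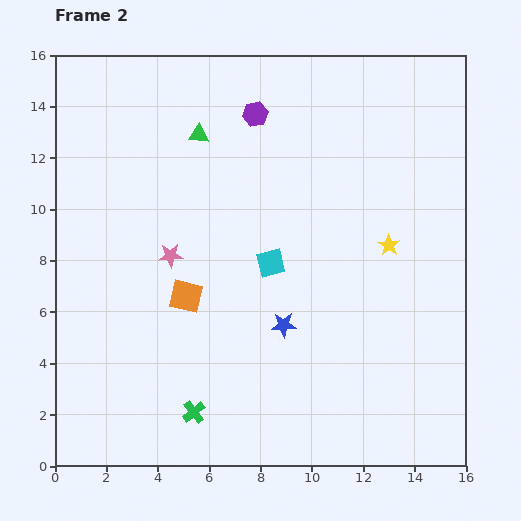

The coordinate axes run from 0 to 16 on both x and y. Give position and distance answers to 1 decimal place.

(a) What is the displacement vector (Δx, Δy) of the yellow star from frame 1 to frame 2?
(-0.8, 5.3)

The yellow star was at (13.8, 3.3) in frame 1 and (13.0, 8.6) in frame 2.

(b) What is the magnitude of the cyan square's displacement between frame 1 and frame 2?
5.8

The cyan square moved from (3.0, 5.7) to (8.4, 7.9), a distance of √(5.4² + 2.2²) ≈ 5.8.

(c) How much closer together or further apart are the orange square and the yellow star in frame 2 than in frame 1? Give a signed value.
+0.8

Distance in frame 1: 7.3. Distance in frame 2: 8.1.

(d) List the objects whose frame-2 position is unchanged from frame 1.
the pink star, the green cross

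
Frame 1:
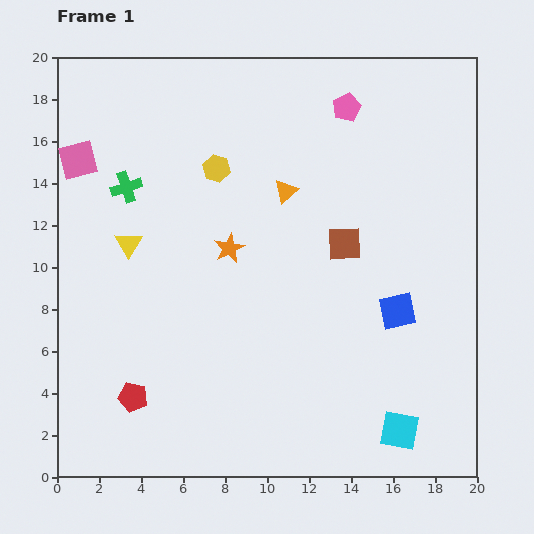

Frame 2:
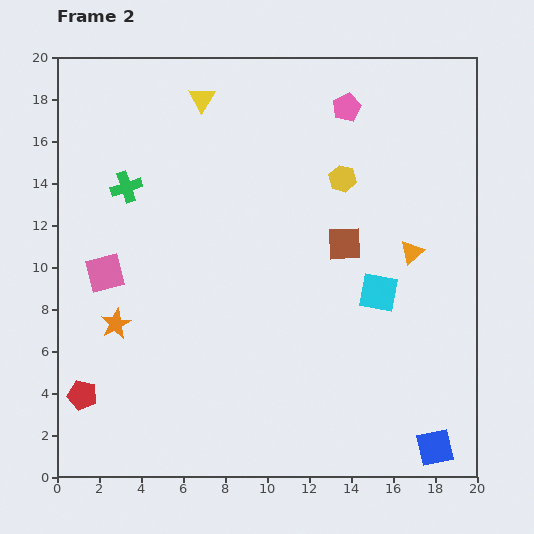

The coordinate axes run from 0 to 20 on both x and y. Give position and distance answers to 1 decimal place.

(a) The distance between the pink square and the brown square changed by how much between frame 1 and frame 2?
-1.8

Distance in frame 1: 13.3. Distance in frame 2: 11.5.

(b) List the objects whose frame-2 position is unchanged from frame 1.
the pink pentagon, the brown square, the green cross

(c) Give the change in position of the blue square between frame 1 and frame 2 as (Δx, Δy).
(1.8, -6.5)

The blue square was at (16.2, 7.9) in frame 1 and (18.0, 1.4) in frame 2.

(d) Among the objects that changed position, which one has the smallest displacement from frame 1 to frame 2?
the red pentagon

(moved 2.4)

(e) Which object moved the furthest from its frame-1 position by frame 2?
the yellow triangle

(moved 7.7; next 6.7)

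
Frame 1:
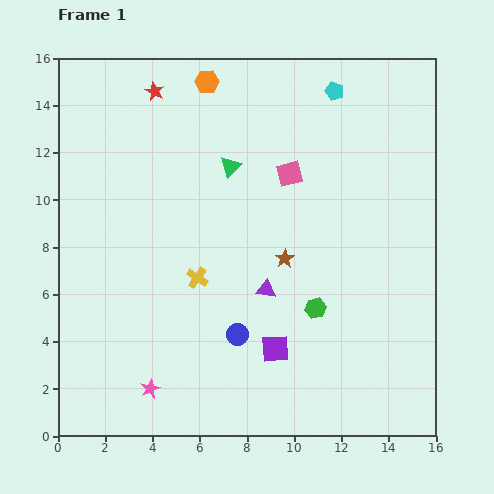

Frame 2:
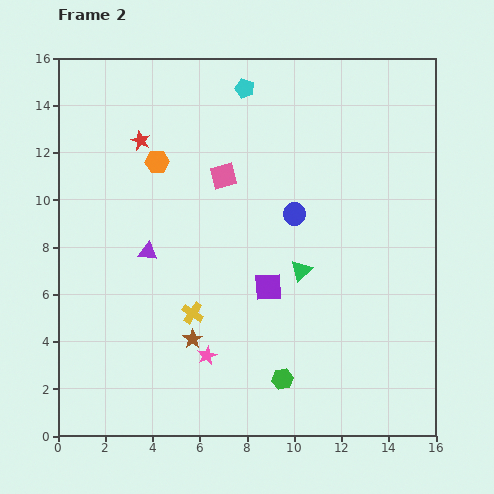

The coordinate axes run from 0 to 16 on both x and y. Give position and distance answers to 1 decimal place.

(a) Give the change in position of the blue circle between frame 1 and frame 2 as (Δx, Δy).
(2.4, 5.1)

The blue circle was at (7.6, 4.3) in frame 1 and (10.0, 9.4) in frame 2.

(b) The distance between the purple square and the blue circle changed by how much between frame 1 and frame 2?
+1.6

Distance in frame 1: 1.7. Distance in frame 2: 3.3.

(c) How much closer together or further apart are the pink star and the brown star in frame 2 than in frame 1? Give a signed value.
-7.0

Distance in frame 1: 7.9. Distance in frame 2: 0.9.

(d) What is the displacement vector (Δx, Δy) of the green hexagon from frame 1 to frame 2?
(-1.4, -3.0)

The green hexagon was at (10.9, 5.4) in frame 1 and (9.5, 2.4) in frame 2.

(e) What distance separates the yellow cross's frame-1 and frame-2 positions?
1.5

The yellow cross moved from (5.9, 6.7) to (5.7, 5.2), a distance of √(0.2² + 1.5²) ≈ 1.5.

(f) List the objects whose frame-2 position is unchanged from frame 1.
none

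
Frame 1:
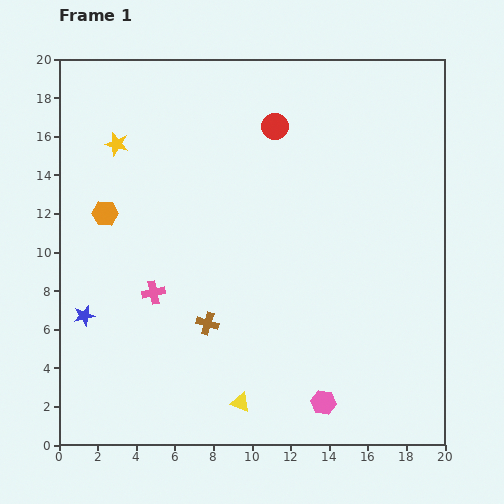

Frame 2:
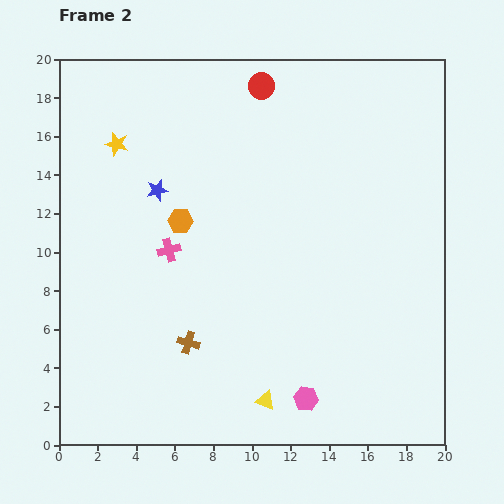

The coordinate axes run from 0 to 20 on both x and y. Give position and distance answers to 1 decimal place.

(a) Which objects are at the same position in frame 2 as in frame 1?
the yellow star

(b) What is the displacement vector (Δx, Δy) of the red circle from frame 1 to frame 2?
(-0.7, 2.1)

The red circle was at (11.2, 16.5) in frame 1 and (10.5, 18.6) in frame 2.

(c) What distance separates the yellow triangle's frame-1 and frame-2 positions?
1.3

The yellow triangle moved from (9.4, 2.2) to (10.7, 2.3), a distance of √(1.3² + 0.1²) ≈ 1.3.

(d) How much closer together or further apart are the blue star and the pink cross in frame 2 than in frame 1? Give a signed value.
-0.6

Distance in frame 1: 3.8. Distance in frame 2: 3.2.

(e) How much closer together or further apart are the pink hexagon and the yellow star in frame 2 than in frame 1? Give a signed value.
-0.7

Distance in frame 1: 17.1. Distance in frame 2: 16.4.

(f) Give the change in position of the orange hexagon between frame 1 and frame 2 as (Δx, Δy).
(3.9, -0.4)

The orange hexagon was at (2.4, 12.0) in frame 1 and (6.3, 11.6) in frame 2.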